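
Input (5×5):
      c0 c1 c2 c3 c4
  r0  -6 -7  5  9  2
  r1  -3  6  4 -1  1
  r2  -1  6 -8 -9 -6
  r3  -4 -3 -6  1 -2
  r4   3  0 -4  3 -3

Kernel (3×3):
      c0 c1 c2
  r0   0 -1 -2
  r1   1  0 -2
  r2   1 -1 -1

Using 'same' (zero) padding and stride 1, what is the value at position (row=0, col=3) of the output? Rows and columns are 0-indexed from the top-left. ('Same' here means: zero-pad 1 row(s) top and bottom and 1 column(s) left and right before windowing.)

5

The receptive field on the zero-padded input at this output position is [0 0 0 / 5 9 2 / 4 -1 1]. Elementwise product with the kernel and sum: 0·-1 + 0·-2 + 5·1 + 2·-2 + 4·1 + -1·-1 + 1·-1.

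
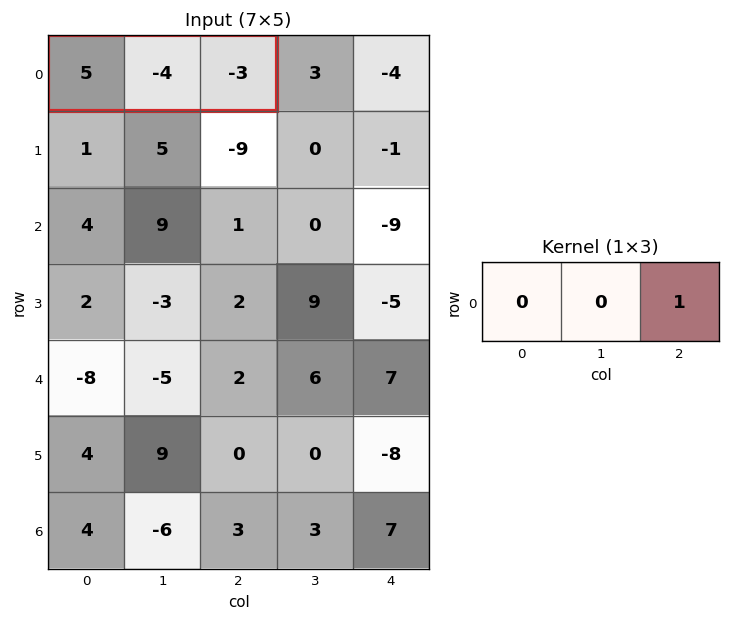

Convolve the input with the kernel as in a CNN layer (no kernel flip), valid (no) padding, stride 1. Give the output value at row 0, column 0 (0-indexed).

The receptive field on the input at this output position is [5 -4 -3]. Elementwise product with the kernel and sum: -3·1.

-3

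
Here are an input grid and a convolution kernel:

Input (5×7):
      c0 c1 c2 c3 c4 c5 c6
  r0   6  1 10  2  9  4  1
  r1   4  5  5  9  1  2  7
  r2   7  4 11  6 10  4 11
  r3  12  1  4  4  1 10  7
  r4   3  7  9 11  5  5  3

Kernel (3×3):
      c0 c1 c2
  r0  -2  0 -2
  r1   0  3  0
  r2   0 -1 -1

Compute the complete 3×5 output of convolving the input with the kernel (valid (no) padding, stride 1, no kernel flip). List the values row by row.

-32 -8 -27 -23 -29
-11 -3 1 -3 -21
-49 -28 -46 -27 -20

Output[0,0]: The receptive field on the input at this output position is [6 1 10 / 4 5 5 / 7 4 11]. Elementwise product with the kernel and sum: 6·-2 + 10·-2 + 5·3 + 4·-1 + 11·-1.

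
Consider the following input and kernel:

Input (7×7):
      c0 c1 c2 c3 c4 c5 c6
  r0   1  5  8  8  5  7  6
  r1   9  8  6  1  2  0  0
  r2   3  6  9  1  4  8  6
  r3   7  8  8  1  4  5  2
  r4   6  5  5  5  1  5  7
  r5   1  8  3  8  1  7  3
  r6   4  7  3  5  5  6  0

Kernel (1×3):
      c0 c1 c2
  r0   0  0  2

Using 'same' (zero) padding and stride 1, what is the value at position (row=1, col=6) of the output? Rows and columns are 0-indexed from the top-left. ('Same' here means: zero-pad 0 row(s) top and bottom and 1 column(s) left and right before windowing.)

The receptive field on the zero-padded input at this output position is [0 0 0]. Elementwise product with the kernel and sum: 0·2.

0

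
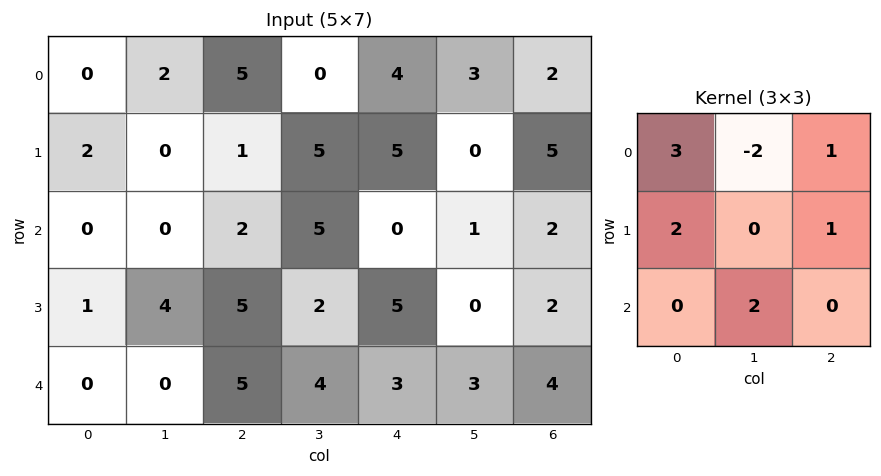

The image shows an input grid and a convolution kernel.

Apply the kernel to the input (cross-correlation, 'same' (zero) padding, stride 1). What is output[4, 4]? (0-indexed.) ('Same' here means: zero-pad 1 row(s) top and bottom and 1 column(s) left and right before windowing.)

7

The receptive field on the zero-padded input at this output position is [2 5 0 / 4 3 3 / 0 0 0]. Elementwise product with the kernel and sum: 2·3 + 5·-2 + 0·1 + 4·2 + 3·1 + 0·2.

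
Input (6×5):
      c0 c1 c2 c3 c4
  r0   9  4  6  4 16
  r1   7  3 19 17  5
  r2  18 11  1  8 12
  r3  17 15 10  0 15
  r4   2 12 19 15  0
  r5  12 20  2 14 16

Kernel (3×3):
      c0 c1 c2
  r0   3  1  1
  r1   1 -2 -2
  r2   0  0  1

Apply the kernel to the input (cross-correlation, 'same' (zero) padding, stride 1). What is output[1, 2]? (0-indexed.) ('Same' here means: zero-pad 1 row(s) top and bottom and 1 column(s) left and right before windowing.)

-39

The receptive field on the zero-padded input at this output position is [4 6 4 / 3 19 17 / 11 1 8]. Elementwise product with the kernel and sum: 4·3 + 6·1 + 4·1 + 3·1 + 19·-2 + 17·-2 + 8·1.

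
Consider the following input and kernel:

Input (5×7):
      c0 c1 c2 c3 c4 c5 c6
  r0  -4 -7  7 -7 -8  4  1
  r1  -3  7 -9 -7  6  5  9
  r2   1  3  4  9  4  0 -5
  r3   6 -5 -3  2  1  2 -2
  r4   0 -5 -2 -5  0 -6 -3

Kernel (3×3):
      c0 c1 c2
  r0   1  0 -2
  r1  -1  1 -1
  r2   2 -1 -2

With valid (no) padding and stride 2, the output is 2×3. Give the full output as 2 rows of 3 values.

Output[0,0]: The receptive field on the input at this output position is [-4 -7 7 / -3 7 -9 / 1 3 4]. Elementwise product with the kernel and sum: -4·1 + 7·-2 + -3·-1 + 7·1 + -9·-1 + 1·2 + 3·-1 + 4·-2.

-8 10 -2
-6 1 29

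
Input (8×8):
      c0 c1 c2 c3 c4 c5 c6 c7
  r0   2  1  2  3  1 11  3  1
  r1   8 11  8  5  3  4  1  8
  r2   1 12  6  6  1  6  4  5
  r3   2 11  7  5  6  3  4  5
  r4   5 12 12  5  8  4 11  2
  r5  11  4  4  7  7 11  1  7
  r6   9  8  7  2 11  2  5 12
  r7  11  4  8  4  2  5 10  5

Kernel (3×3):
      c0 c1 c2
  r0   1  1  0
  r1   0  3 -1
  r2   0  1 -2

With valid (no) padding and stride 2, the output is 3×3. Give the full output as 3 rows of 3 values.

28 21 21
27 10 -6
19 11 36

Output[0,0]: The receptive field on the input at this output position is [2 1 2 / 8 11 8 / 1 12 6]. Elementwise product with the kernel and sum: 2·1 + 1·1 + 11·3 + 8·-1 + 12·1 + 6·-2.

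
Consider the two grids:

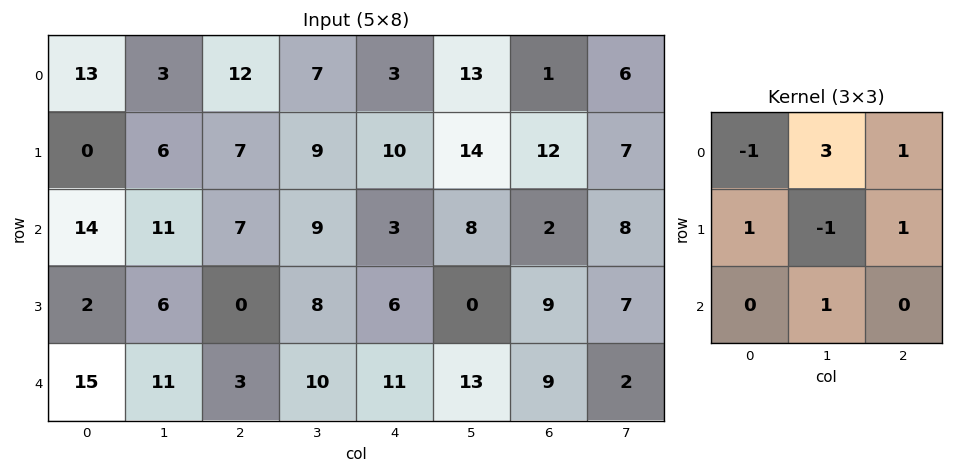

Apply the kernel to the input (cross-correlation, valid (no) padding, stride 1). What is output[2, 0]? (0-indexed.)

The receptive field on the input at this output position is [14 11 7 / 2 6 0 / 15 11 3]. Elementwise product with the kernel and sum: 14·-1 + 11·3 + 7·1 + 2·1 + 6·-1 + 0·1 + 11·1.

33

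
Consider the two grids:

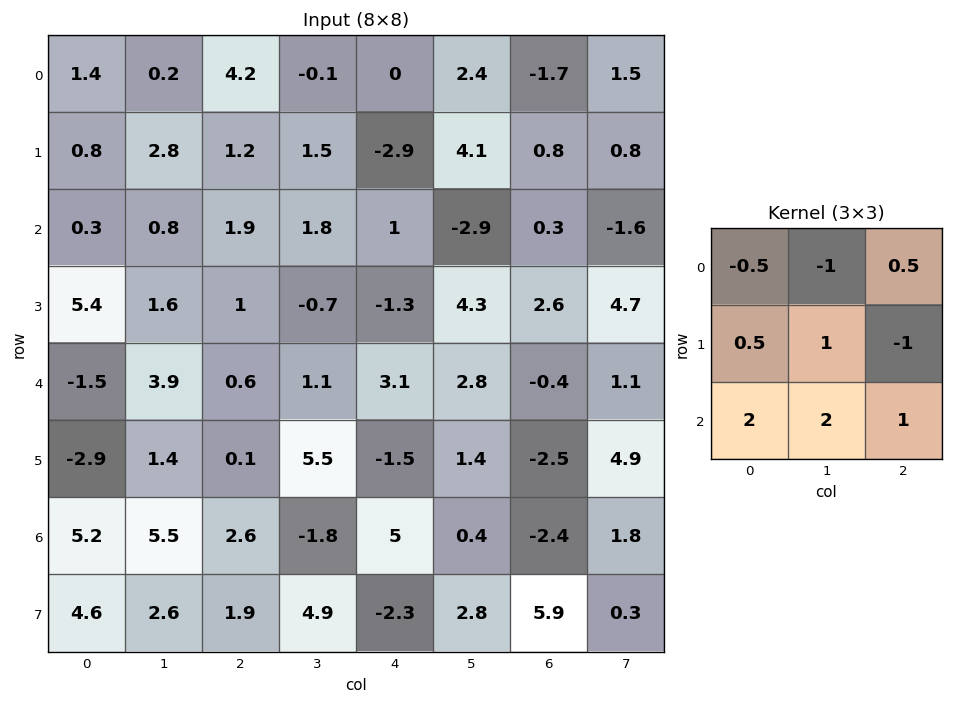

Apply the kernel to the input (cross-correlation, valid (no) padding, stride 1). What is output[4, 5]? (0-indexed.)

-9.35

The receptive field on the input at this output position is [2.8 -0.4 1.1 / 1.4 -2.5 4.9 / 0.4 -2.4 1.8]. Elementwise product with the kernel and sum: 2.8·-0.5 + -0.4·-1 + 1.1·0.5 + 1.4·0.5 + -2.5·1 + 4.9·-1 + 0.4·2 + -2.4·2 + 1.8·1.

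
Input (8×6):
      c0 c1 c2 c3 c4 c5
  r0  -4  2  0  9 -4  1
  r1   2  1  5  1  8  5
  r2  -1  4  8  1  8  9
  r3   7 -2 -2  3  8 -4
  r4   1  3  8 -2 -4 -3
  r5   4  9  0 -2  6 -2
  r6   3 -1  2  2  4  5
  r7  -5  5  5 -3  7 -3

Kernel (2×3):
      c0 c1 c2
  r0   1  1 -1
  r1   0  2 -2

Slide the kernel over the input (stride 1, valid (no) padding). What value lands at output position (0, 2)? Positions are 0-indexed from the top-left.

The receptive field on the input at this output position is [0 9 -4 / 5 1 8]. Elementwise product with the kernel and sum: 0·1 + 9·1 + -4·-1 + 1·2 + 8·-2.

-1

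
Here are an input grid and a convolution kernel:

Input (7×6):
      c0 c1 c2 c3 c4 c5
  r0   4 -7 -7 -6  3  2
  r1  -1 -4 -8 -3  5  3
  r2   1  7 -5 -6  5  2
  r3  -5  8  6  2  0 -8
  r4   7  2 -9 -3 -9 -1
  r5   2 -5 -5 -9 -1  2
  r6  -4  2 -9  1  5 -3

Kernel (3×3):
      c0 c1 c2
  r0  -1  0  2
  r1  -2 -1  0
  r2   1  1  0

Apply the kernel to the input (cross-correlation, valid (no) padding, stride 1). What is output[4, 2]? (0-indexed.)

2

The receptive field on the input at this output position is [-9 -3 -9 / -5 -9 -1 / -9 1 5]. Elementwise product with the kernel and sum: -9·-1 + -9·2 + -5·-2 + -9·-1 + -9·1 + 1·1.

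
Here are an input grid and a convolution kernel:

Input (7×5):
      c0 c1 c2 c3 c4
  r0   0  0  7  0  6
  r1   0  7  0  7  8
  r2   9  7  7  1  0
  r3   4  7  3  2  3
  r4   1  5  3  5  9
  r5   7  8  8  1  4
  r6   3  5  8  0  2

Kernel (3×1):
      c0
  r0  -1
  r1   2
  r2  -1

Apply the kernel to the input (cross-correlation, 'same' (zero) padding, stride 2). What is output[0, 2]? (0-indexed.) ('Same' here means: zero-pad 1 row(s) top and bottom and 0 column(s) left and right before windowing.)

4

The receptive field on the zero-padded input at this output position is [0 / 6 / 8]. Elementwise product with the kernel and sum: 0·-1 + 6·2 + 8·-1.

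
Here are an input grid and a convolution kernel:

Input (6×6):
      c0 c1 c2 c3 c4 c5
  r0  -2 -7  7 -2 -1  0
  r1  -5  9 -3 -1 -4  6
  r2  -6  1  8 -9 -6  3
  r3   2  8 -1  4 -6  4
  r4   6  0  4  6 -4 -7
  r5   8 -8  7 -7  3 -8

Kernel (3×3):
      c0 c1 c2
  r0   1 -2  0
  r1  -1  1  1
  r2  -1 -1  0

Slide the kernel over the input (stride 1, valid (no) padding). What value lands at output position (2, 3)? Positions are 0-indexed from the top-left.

The receptive field on the input at this output position is [-9 -6 3 / 4 -6 4 / 6 -4 -7]. Elementwise product with the kernel and sum: -9·1 + -6·-2 + 4·-1 + -6·1 + 4·1 + 6·-1 + -4·-1.

-5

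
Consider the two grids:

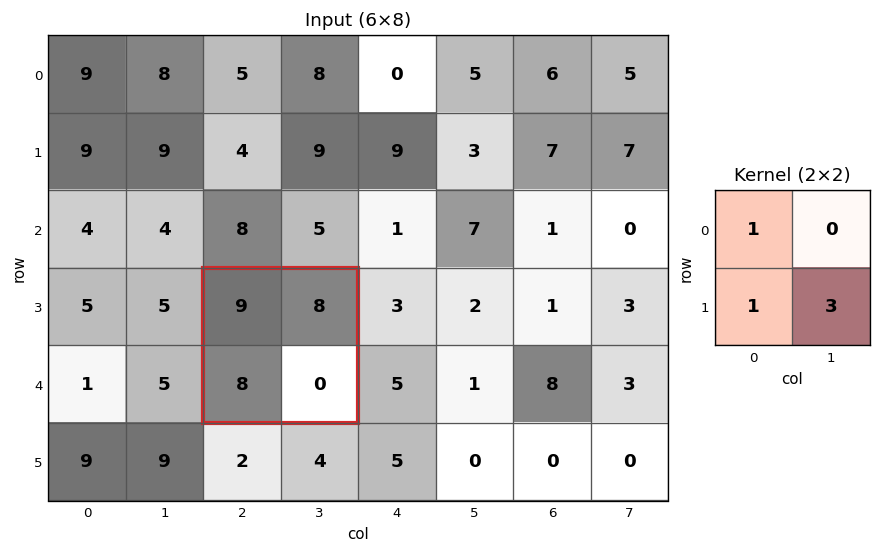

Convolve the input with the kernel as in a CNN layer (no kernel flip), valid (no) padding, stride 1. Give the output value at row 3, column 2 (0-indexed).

17

The receptive field on the input at this output position is [9 8 / 8 0]. Elementwise product with the kernel and sum: 9·1 + 8·1 + 0·3.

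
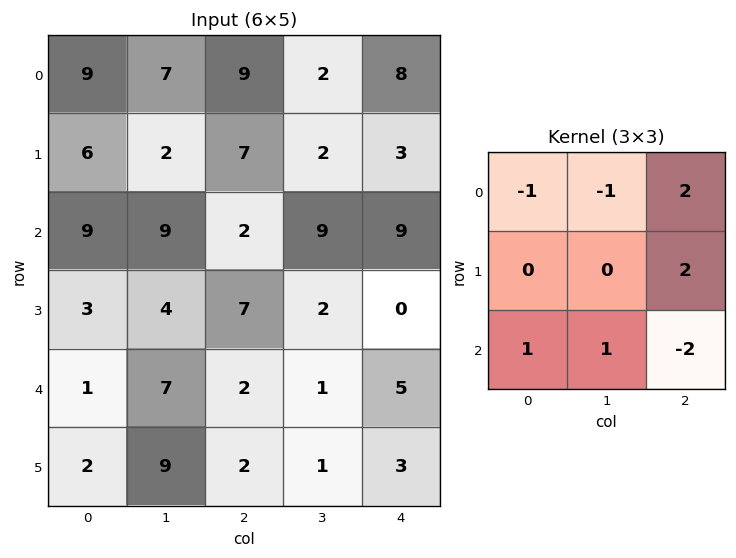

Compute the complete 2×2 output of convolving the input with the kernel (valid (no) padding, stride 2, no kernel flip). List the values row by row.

30 4
4 0

Output[0,0]: The receptive field on the input at this output position is [9 7 9 / 6 2 7 / 9 9 2]. Elementwise product with the kernel and sum: 9·-1 + 7·-1 + 9·2 + 7·2 + 9·1 + 9·1 + 2·-2.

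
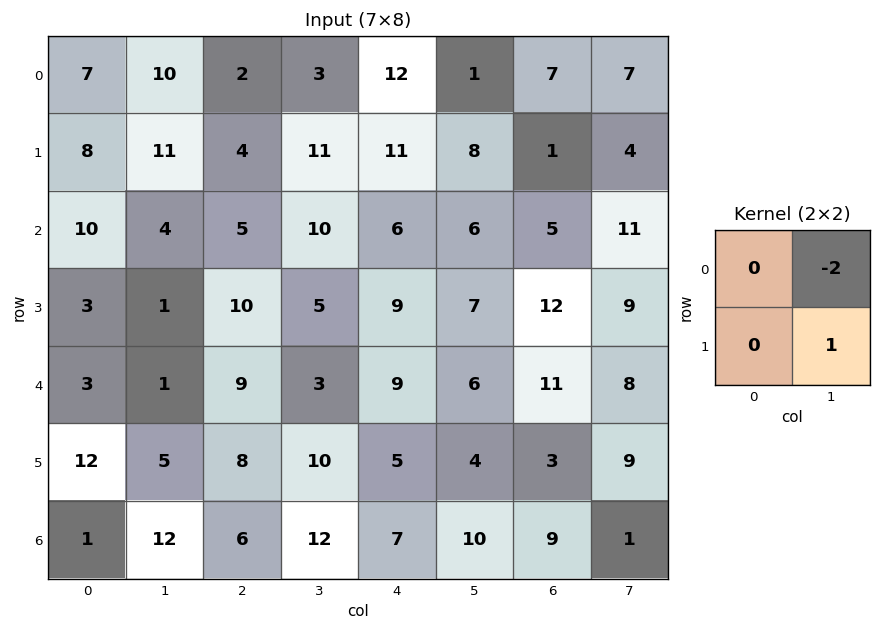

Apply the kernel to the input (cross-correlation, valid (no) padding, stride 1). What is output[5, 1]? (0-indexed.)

-10

The receptive field on the input at this output position is [5 8 / 12 6]. Elementwise product with the kernel and sum: 8·-2 + 6·1.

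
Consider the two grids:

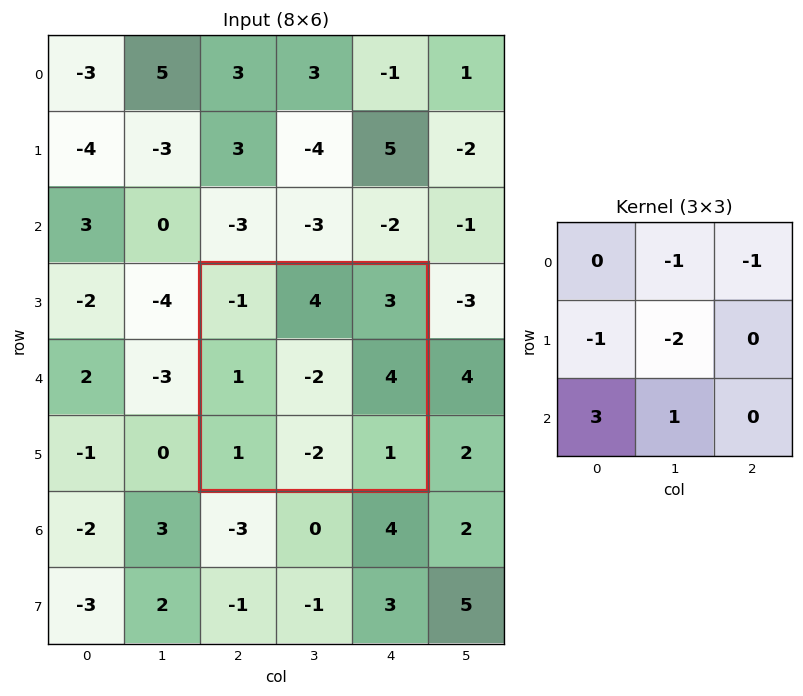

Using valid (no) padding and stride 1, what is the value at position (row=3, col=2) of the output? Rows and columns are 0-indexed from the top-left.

The receptive field on the input at this output position is [-1 4 3 / 1 -2 4 / 1 -2 1]. Elementwise product with the kernel and sum: 4·-1 + 3·-1 + 1·-1 + -2·-2 + 1·3 + -2·1.

-3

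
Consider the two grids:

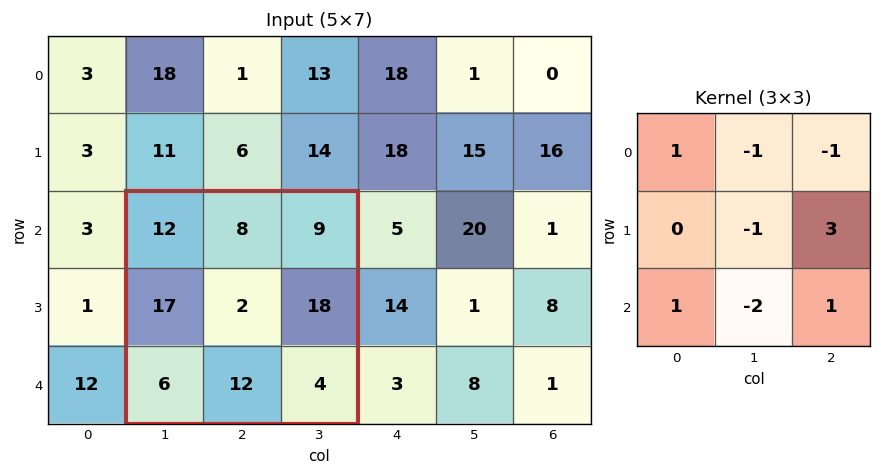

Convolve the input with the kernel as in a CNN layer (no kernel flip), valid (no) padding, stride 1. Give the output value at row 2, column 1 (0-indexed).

33

The receptive field on the input at this output position is [12 8 9 / 17 2 18 / 6 12 4]. Elementwise product with the kernel and sum: 12·1 + 8·-1 + 9·-1 + 2·-1 + 18·3 + 6·1 + 12·-2 + 4·1.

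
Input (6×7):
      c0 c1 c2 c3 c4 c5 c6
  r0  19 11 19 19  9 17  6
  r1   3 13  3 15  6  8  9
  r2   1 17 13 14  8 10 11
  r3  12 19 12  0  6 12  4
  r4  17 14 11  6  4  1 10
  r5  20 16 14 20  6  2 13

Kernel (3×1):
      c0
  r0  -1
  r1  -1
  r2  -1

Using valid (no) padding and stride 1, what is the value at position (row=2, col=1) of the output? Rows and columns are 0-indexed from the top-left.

-50

The receptive field on the input at this output position is [17 / 19 / 14]. Elementwise product with the kernel and sum: 17·-1 + 19·-1 + 14·-1.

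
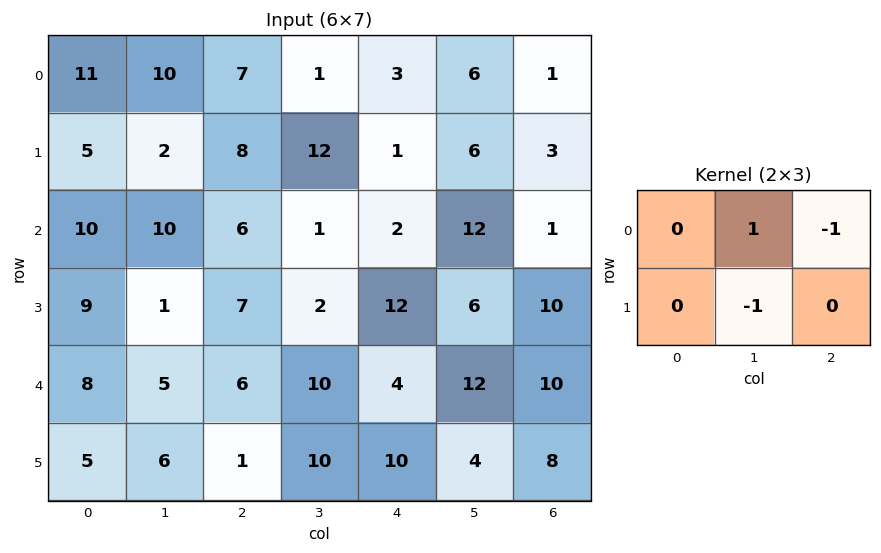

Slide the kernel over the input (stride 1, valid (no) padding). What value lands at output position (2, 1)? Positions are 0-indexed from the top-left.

The receptive field on the input at this output position is [10 6 1 / 1 7 2]. Elementwise product with the kernel and sum: 6·1 + 1·-1 + 7·-1.

-2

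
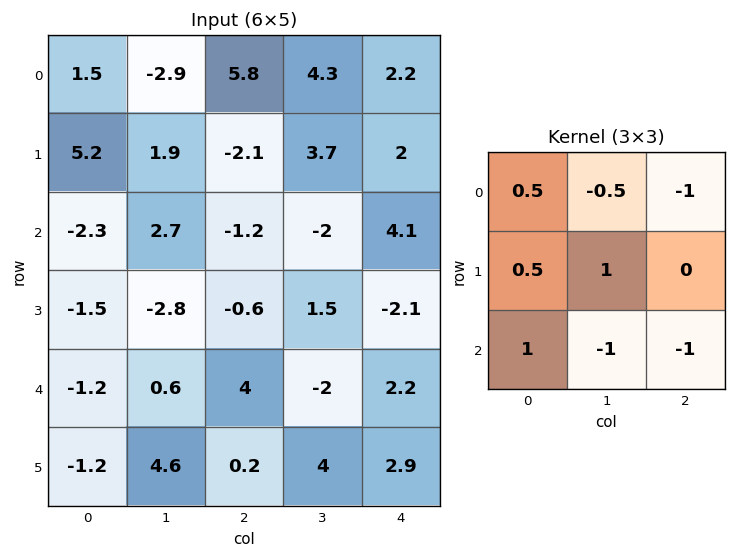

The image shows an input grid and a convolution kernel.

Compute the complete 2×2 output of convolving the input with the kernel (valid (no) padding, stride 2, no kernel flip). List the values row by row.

-2.9 -2.1
-10.65 1.3

Output[0,0]: The receptive field on the input at this output position is [1.5 -2.9 5.8 / 5.2 1.9 -2.1 / -2.3 2.7 -1.2]. Elementwise product with the kernel and sum: 1.5·0.5 + -2.9·-0.5 + 5.8·-1 + 5.2·0.5 + 1.9·1 + -2.3·1 + 2.7·-1 + -1.2·-1.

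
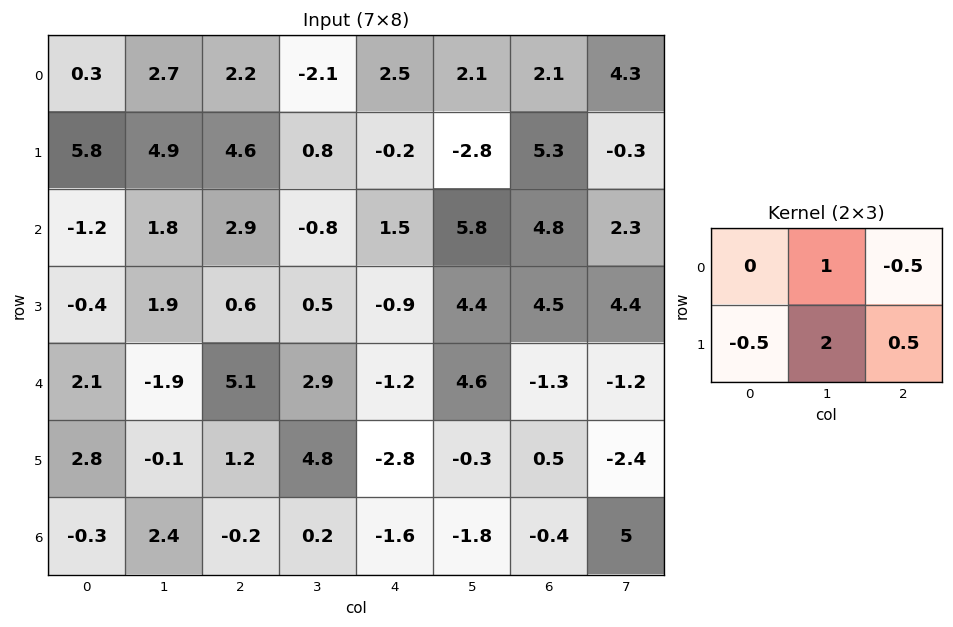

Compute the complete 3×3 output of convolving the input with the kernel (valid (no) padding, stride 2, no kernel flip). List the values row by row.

Output[0,0]: The receptive field on the input at this output position is [0.3 2.7 2.2 / 5.8 4.9 4.6]. Elementwise product with the kernel and sum: 2.7·1 + 2.2·-0.5 + 5.8·-0.5 + 4.9·2 + 4.6·0.5.

10.8 -4.15 -1.8
4.65 -1.3 14.9
-5.45 11.1 6.3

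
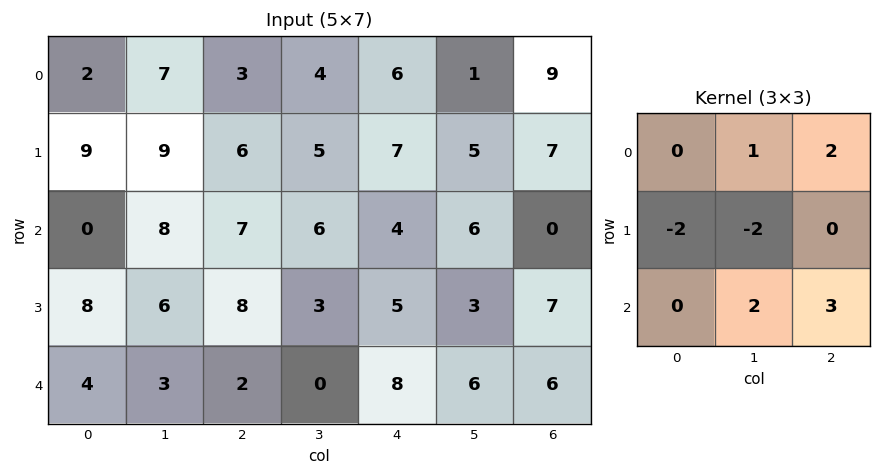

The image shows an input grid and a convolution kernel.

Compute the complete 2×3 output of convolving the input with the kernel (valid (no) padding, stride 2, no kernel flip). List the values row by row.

Output[0,0]: The receptive field on the input at this output position is [2 7 3 / 9 9 6 / 0 8 7]. Elementwise product with the kernel and sum: 7·1 + 3·2 + 9·-2 + 9·-2 + 8·2 + 7·3.

14 18 7
6 16 20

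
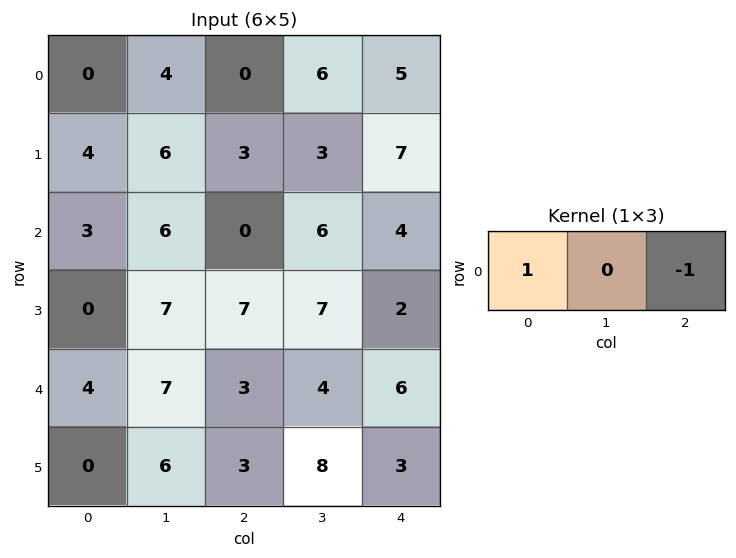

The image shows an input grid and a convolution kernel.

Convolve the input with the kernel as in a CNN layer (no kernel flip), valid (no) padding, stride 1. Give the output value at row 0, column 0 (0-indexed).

0

The receptive field on the input at this output position is [0 4 0]. Elementwise product with the kernel and sum: 0·1 + 0·-1.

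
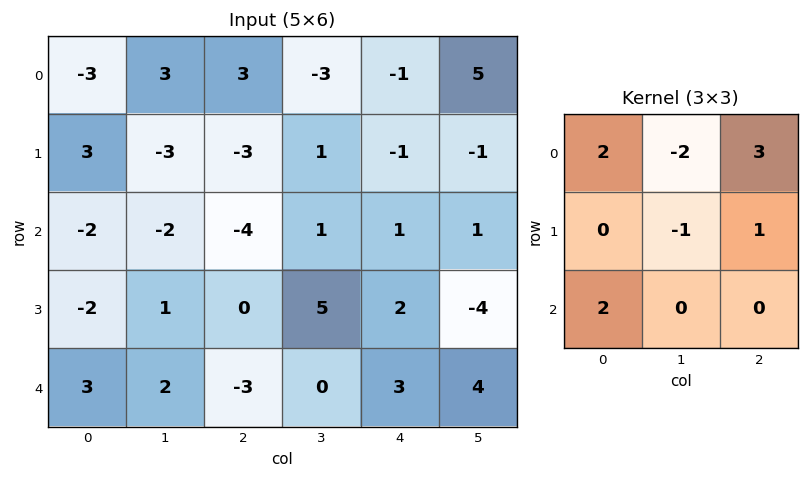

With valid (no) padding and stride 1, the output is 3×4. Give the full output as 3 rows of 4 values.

Output[0,0]: The receptive field on the input at this output position is [-3 3 3 / 3 -3 -3 / -2 -2 -4]. Elementwise product with the kernel and sum: -3·2 + 3·-2 + 3·3 + -3·-1 + -3·1 + -2·2.

-7 -9 -1 13
-3 10 -11 11
-7 16 -16 -3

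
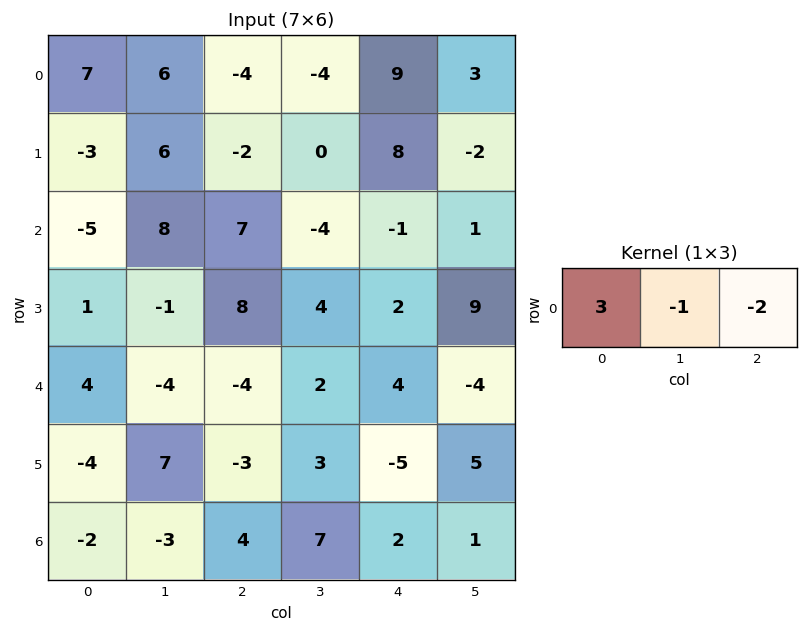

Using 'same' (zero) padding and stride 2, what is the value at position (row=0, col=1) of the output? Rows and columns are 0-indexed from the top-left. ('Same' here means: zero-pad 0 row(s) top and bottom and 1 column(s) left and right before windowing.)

30

The receptive field on the zero-padded input at this output position is [6 -4 -4]. Elementwise product with the kernel and sum: 6·3 + -4·-1 + -4·-2.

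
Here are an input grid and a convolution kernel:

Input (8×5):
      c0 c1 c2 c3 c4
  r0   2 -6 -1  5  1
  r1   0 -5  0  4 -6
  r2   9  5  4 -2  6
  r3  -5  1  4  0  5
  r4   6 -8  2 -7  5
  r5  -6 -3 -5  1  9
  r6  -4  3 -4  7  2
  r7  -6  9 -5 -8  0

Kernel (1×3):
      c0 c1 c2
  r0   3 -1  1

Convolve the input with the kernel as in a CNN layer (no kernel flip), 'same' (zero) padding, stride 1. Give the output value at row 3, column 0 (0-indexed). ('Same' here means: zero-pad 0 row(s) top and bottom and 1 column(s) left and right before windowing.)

6

The receptive field on the zero-padded input at this output position is [0 -5 1]. Elementwise product with the kernel and sum: 0·3 + -5·-1 + 1·1.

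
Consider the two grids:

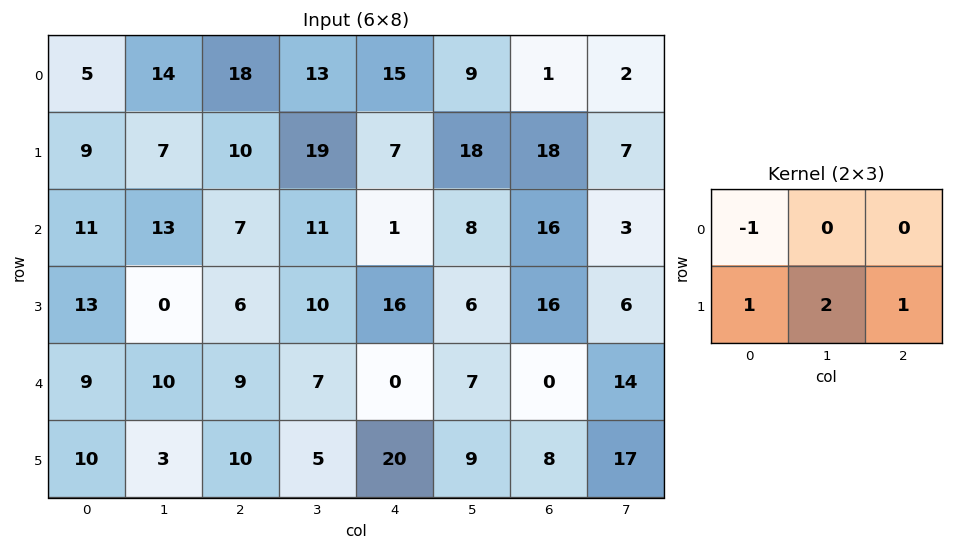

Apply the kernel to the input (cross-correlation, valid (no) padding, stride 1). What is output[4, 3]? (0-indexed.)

47

The receptive field on the input at this output position is [7 0 7 / 5 20 9]. Elementwise product with the kernel and sum: 7·-1 + 5·1 + 20·2 + 9·1.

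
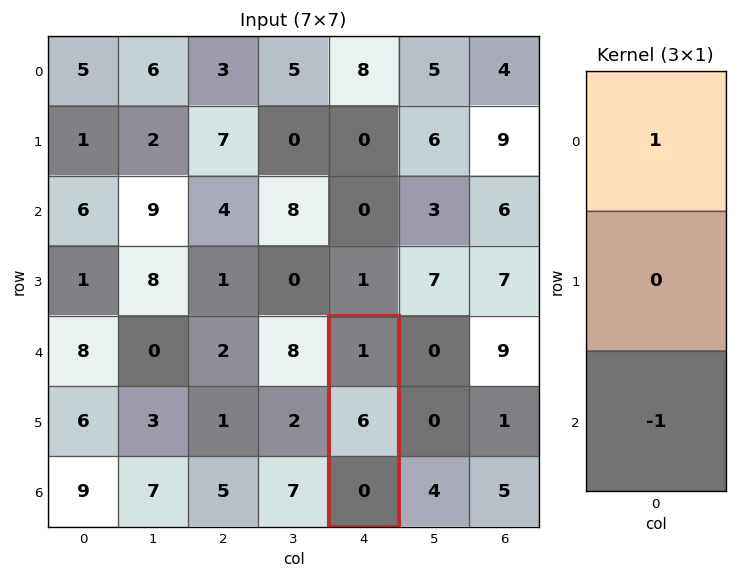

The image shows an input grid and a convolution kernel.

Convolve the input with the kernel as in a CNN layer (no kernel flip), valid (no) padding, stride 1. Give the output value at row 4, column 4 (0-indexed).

The receptive field on the input at this output position is [1 / 6 / 0]. Elementwise product with the kernel and sum: 1·1 + 0·-1.

1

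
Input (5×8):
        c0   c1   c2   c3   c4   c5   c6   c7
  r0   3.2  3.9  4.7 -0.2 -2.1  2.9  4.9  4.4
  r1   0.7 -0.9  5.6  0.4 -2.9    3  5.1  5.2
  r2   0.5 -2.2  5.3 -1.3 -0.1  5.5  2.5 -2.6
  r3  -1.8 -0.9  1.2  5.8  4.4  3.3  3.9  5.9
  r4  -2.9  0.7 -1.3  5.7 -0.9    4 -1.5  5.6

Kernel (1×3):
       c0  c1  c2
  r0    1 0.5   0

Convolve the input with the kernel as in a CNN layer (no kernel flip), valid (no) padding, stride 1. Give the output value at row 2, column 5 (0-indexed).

The receptive field on the input at this output position is [5.5 2.5 -2.6]. Elementwise product with the kernel and sum: 5.5·1 + 2.5·0.5.

6.75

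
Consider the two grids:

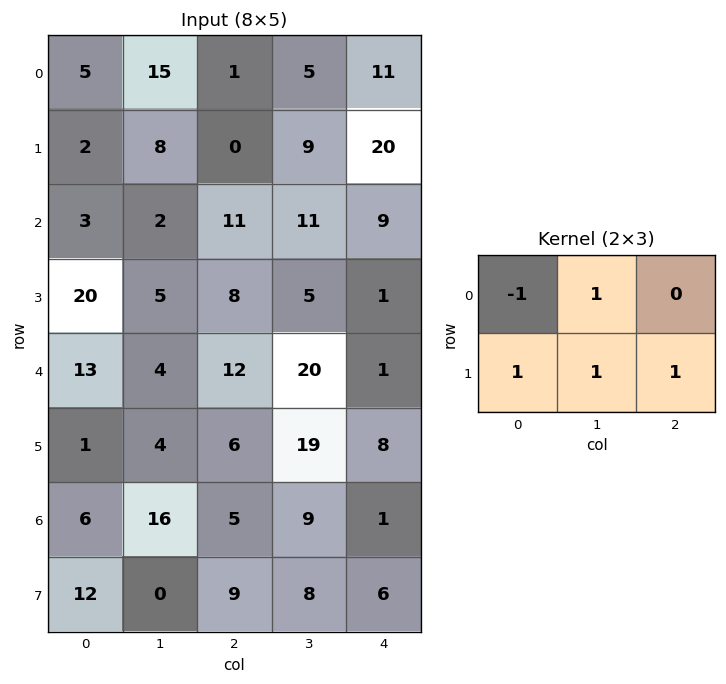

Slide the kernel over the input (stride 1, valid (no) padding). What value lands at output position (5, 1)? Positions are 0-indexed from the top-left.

32

The receptive field on the input at this output position is [4 6 19 / 16 5 9]. Elementwise product with the kernel and sum: 4·-1 + 6·1 + 16·1 + 5·1 + 9·1.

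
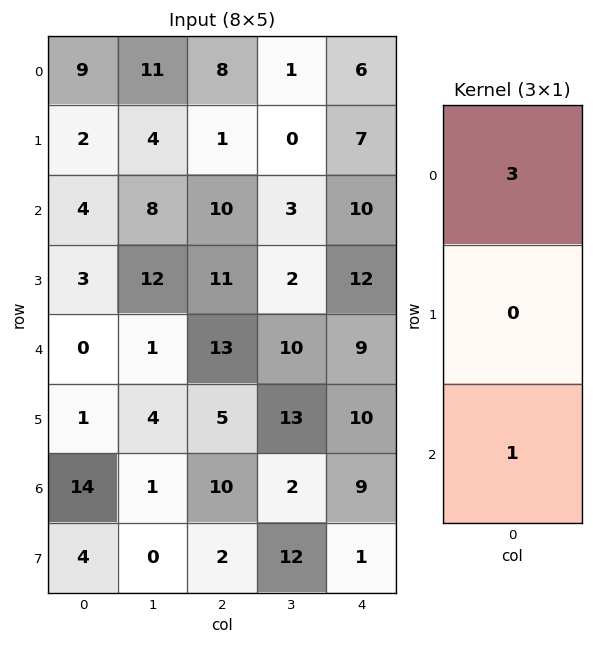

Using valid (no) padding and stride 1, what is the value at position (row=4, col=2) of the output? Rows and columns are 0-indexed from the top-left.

The receptive field on the input at this output position is [13 / 5 / 10]. Elementwise product with the kernel and sum: 13·3 + 10·1.

49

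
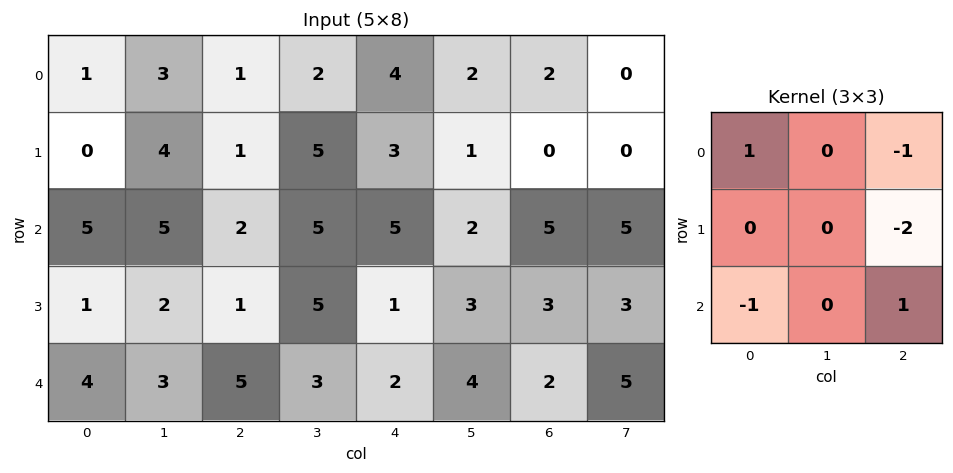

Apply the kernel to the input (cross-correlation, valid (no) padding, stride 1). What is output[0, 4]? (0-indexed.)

The receptive field on the input at this output position is [4 2 2 / 3 1 0 / 5 2 5]. Elementwise product with the kernel and sum: 4·1 + 2·-1 + 0·-2 + 5·-1 + 5·1.

2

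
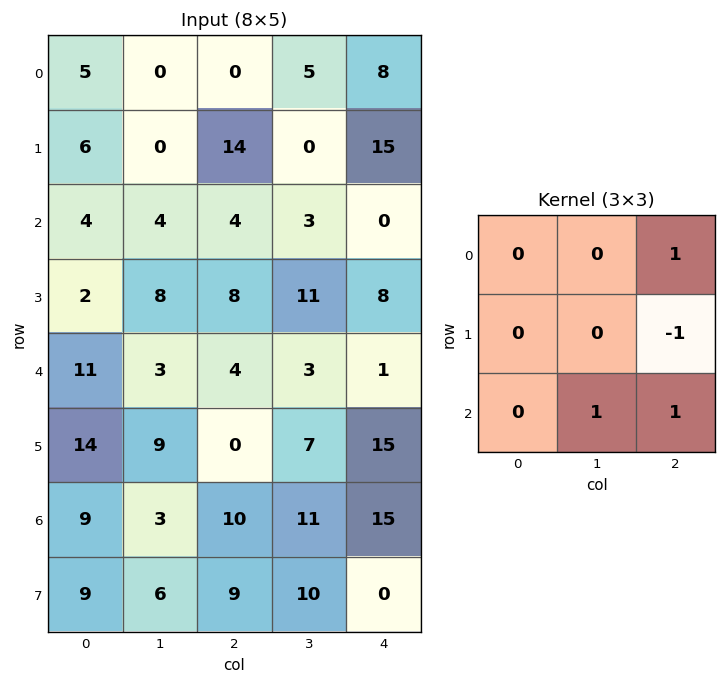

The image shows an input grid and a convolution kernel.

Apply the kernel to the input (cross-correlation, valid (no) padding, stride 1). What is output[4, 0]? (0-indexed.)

The receptive field on the input at this output position is [11 3 4 / 14 9 0 / 9 3 10]. Elementwise product with the kernel and sum: 4·1 + 0·-1 + 3·1 + 10·1.

17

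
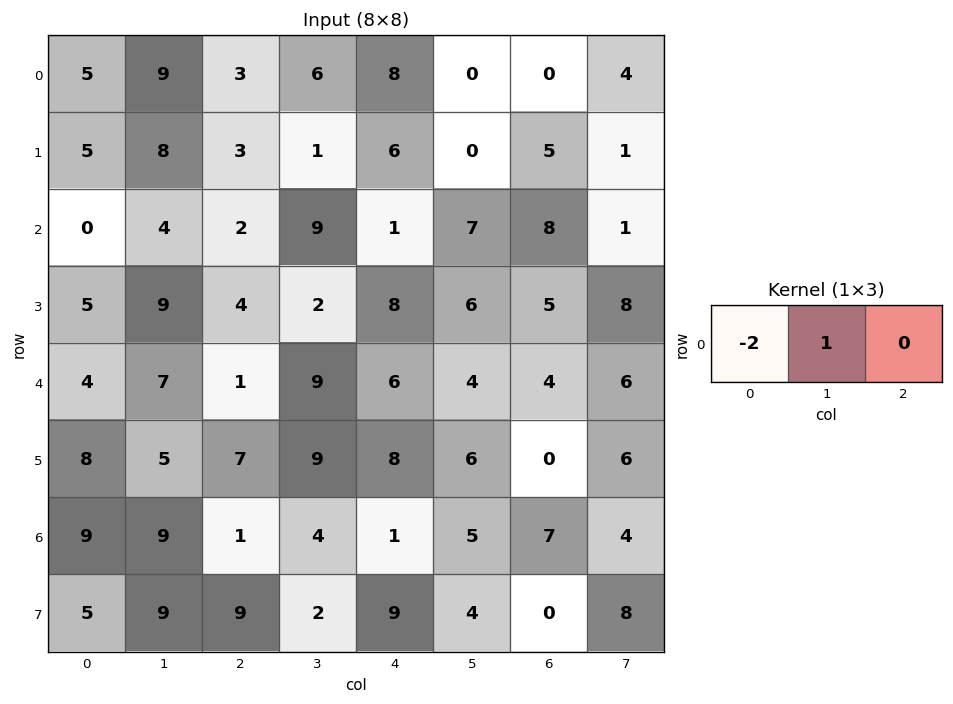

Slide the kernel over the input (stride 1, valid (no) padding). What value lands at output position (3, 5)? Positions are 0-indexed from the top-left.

-7

The receptive field on the input at this output position is [6 5 8]. Elementwise product with the kernel and sum: 6·-2 + 5·1.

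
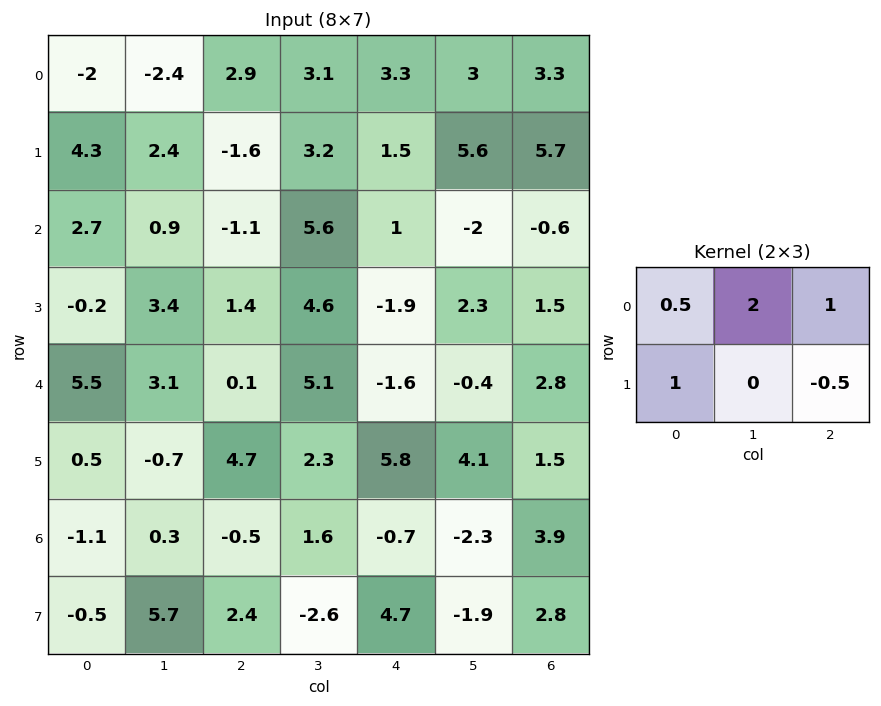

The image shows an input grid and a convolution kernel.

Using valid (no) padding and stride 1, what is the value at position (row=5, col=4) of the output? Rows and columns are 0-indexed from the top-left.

The receptive field on the input at this output position is [5.8 4.1 1.5 / -0.7 -2.3 3.9]. Elementwise product with the kernel and sum: 5.8·0.5 + 4.1·2 + 1.5·1 + -0.7·1 + 3.9·-0.5.

9.95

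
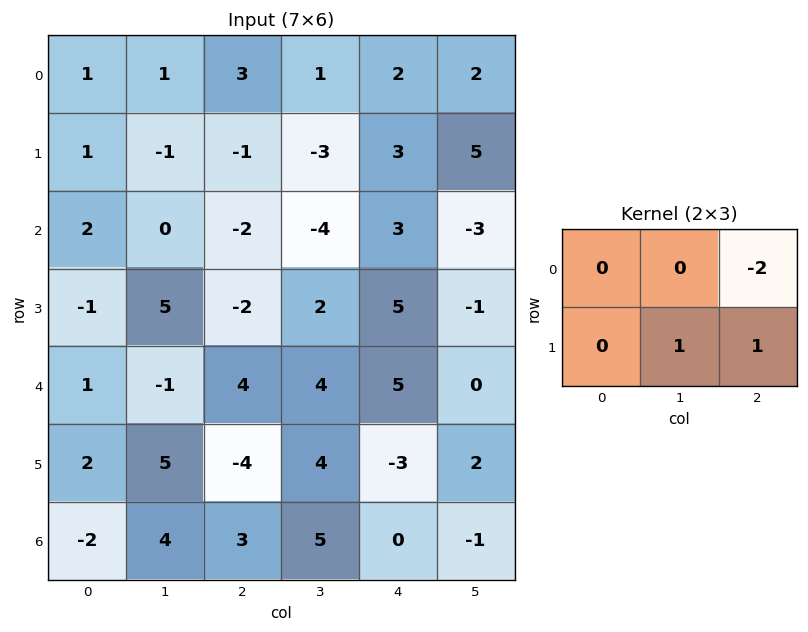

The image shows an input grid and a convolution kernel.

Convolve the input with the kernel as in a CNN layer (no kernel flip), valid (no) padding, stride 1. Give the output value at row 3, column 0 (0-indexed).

The receptive field on the input at this output position is [-1 5 -2 / 1 -1 4]. Elementwise product with the kernel and sum: -2·-2 + -1·1 + 4·1.

7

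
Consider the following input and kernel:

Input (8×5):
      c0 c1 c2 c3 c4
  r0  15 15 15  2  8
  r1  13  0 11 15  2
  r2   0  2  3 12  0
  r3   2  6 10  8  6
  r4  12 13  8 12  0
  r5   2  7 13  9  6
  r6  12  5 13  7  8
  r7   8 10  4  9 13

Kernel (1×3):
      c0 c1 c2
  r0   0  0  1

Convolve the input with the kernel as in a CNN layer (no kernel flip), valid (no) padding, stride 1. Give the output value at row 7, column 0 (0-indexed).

4

The receptive field on the input at this output position is [8 10 4]. Elementwise product with the kernel and sum: 4·1.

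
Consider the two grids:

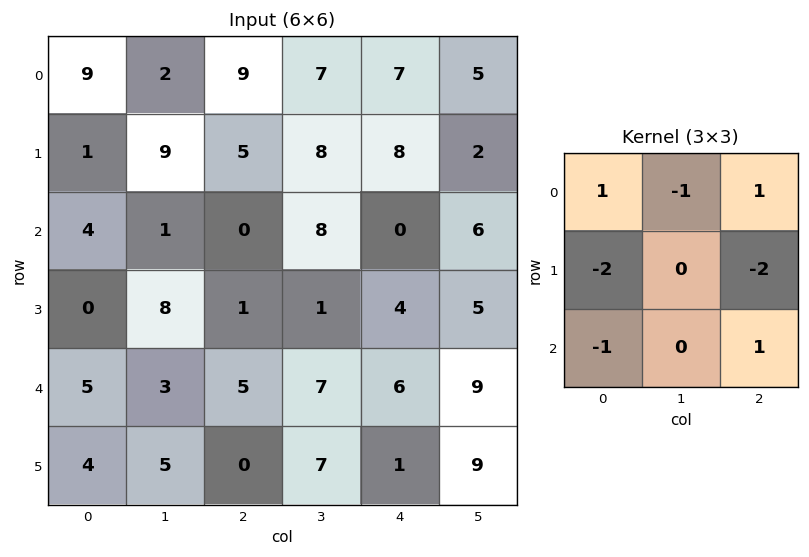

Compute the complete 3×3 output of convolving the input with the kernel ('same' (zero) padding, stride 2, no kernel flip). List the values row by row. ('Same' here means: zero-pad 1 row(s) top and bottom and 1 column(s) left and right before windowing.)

Output[0,0]: The receptive field on the zero-padded input at this output position is [0 0 0 / 0 9 2 / 0 1 9]. Elementwise product with the kernel and sum: 0·1 + 0·-1 + 0·1 + 0·-2 + 2·-2 + 0·-1 + 9·1.
Output[0,1]: The receptive field on the zero-padded input at this output position is [0 0 0 / 2 9 7 / 9 5 8]. Elementwise product with the kernel and sum: 0·1 + 0·-1 + 0·1 + 2·-2 + 7·-2 + 9·-1 + 8·1.

5 -19 -30
14 -13 -22
7 -10 -28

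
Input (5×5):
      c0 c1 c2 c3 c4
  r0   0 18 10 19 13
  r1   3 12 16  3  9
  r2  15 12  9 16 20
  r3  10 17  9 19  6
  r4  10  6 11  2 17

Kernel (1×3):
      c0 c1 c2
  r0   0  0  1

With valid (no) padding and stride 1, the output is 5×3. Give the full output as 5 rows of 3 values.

10 19 13
16 3 9
9 16 20
9 19 6
11 2 17

Output[0,0]: The receptive field on the input at this output position is [0 18 10]. Elementwise product with the kernel and sum: 10·1.
Output[0,1]: The receptive field on the input at this output position is [18 10 19]. Elementwise product with the kernel and sum: 19·1.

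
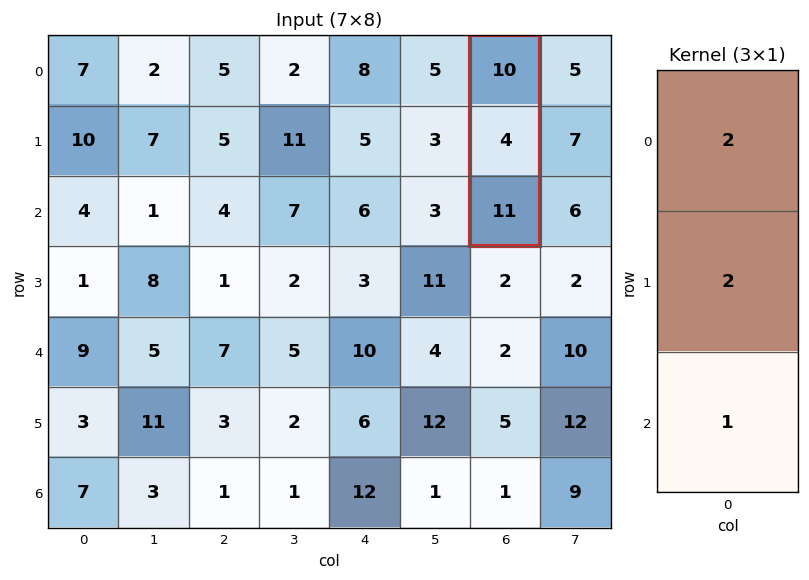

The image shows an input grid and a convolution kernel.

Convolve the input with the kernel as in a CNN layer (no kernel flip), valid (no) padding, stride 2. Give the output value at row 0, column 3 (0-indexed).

The receptive field on the input at this output position is [10 / 4 / 11]. Elementwise product with the kernel and sum: 10·2 + 4·2 + 11·1.

39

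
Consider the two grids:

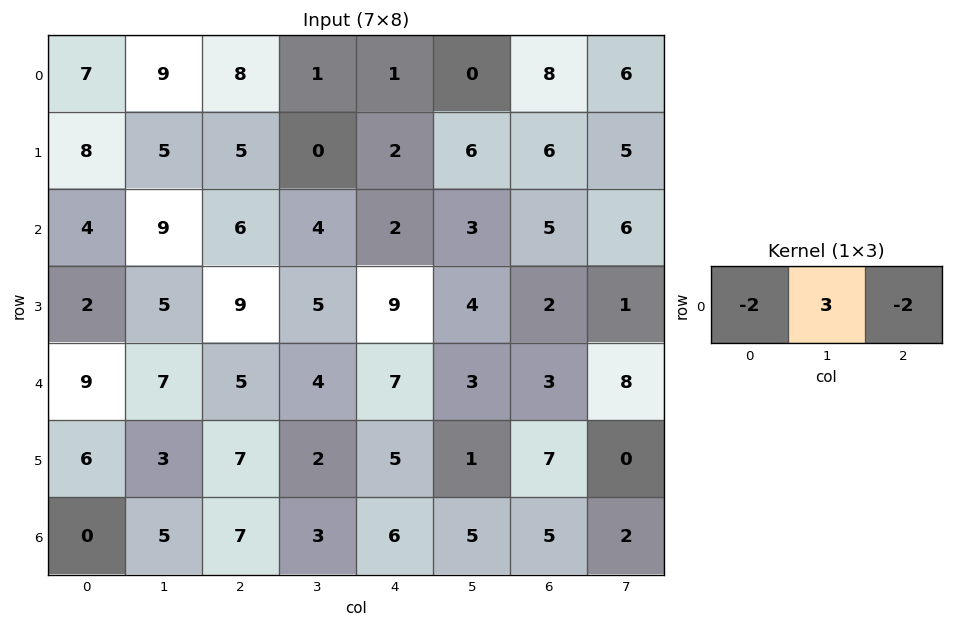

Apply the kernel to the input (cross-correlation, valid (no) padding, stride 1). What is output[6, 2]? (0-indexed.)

-17

The receptive field on the input at this output position is [7 3 6]. Elementwise product with the kernel and sum: 7·-2 + 3·3 + 6·-2.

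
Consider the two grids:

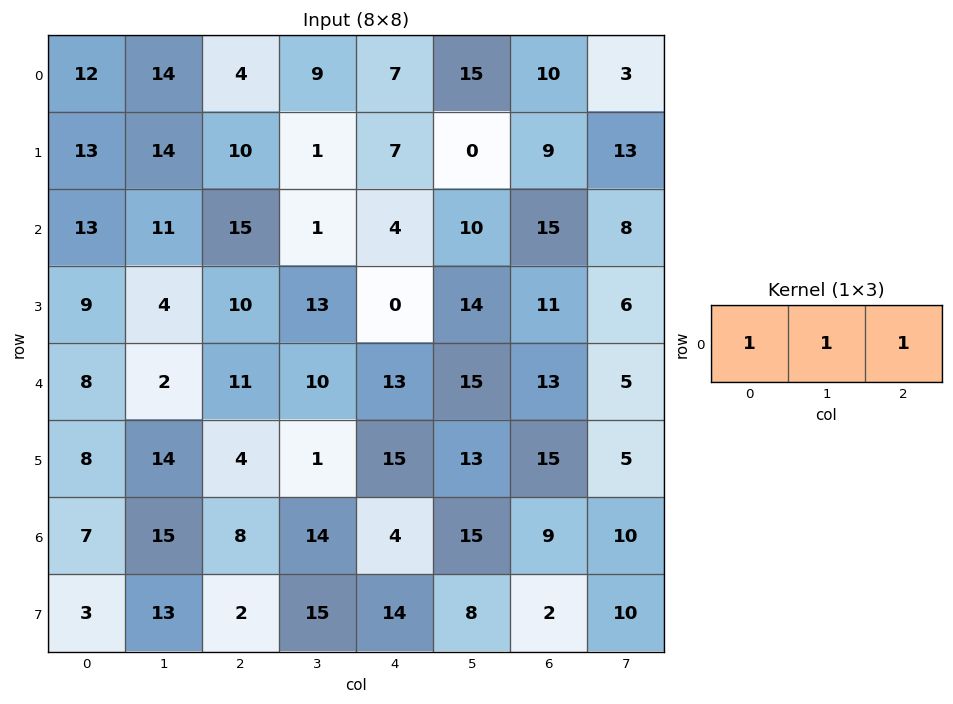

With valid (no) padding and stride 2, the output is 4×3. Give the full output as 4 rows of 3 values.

Output[0,0]: The receptive field on the input at this output position is [12 14 4]. Elementwise product with the kernel and sum: 12·1 + 14·1 + 4·1.

30 20 32
39 20 29
21 34 41
30 26 28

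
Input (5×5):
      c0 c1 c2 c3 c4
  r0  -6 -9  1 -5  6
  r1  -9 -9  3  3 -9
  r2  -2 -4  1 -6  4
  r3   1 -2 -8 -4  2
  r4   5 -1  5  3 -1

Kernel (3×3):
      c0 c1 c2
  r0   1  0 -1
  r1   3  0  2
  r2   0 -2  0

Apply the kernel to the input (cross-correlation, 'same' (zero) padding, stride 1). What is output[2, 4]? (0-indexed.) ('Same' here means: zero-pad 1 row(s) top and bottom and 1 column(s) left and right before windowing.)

-19

The receptive field on the zero-padded input at this output position is [3 -9 0 / -6 4 0 / -4 2 0]. Elementwise product with the kernel and sum: 3·1 + 0·-1 + -6·3 + 0·2 + 2·-2.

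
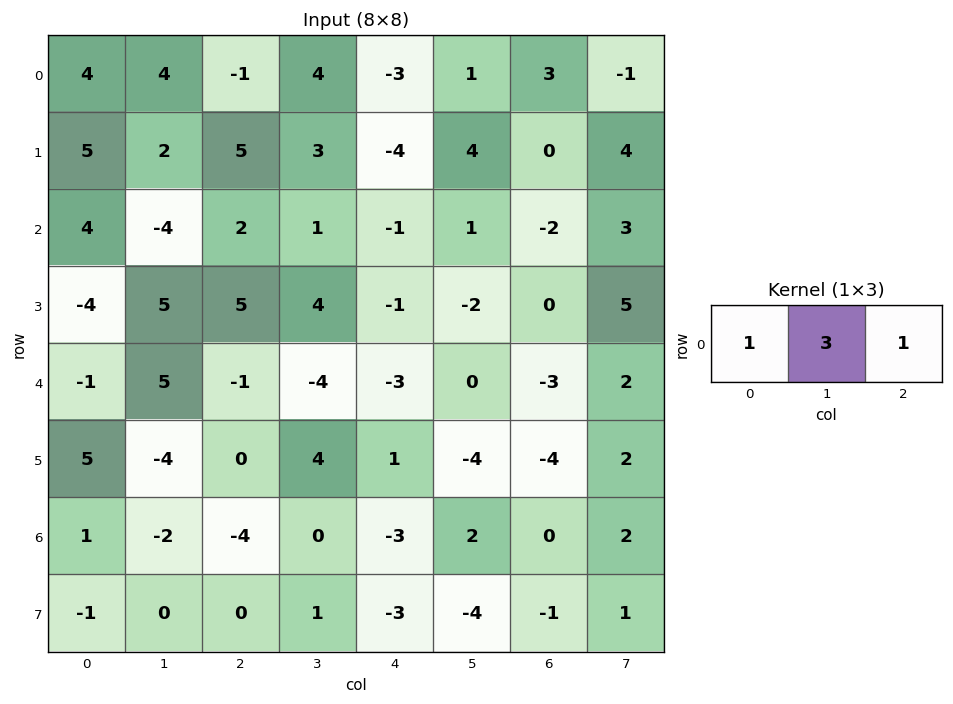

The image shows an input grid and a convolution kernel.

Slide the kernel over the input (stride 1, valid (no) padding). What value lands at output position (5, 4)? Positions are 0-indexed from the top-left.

The receptive field on the input at this output position is [1 -4 -4]. Elementwise product with the kernel and sum: 1·1 + -4·3 + -4·1.

-15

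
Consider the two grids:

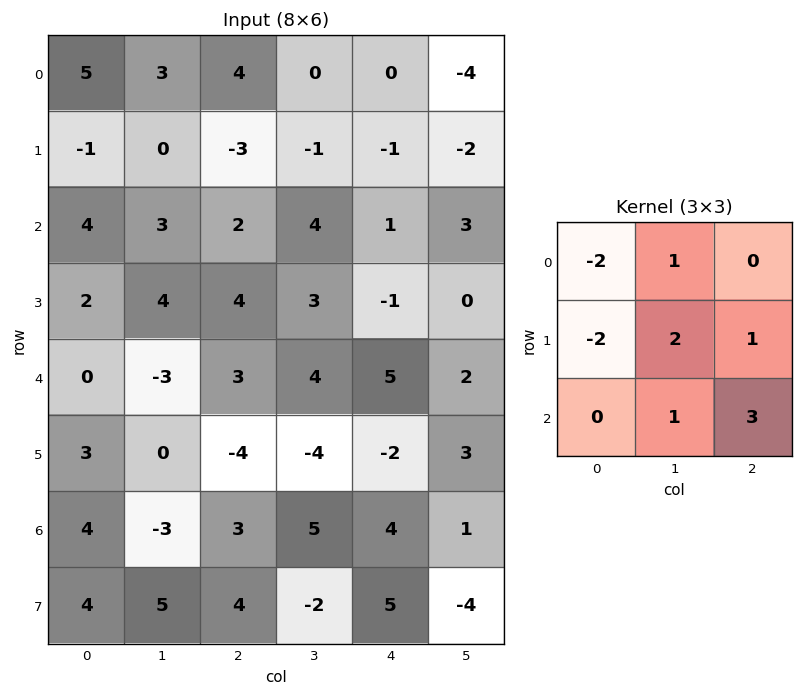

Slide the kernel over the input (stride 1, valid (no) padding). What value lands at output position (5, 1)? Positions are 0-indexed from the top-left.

11

The receptive field on the input at this output position is [0 -4 -4 / -3 3 5 / 5 4 -2]. Elementwise product with the kernel and sum: 0·-2 + -4·1 + -3·-2 + 3·2 + 5·1 + 4·1 + -2·3.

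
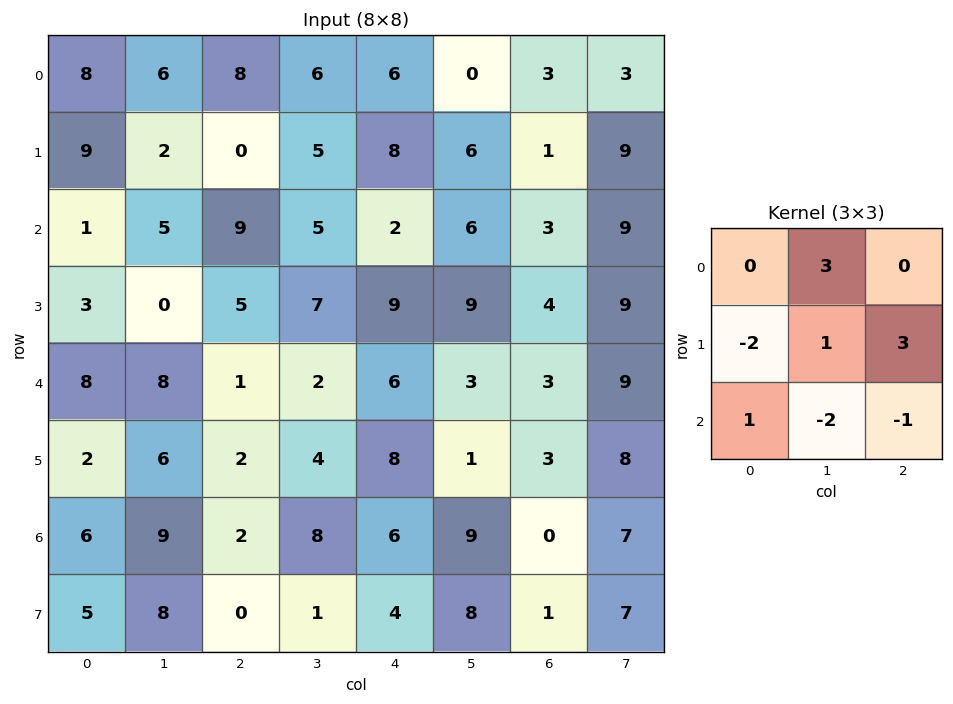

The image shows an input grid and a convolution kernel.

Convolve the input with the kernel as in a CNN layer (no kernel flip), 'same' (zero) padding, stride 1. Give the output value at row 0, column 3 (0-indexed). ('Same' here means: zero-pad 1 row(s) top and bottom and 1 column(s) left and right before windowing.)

The receptive field on the zero-padded input at this output position is [0 0 0 / 8 6 6 / 0 5 8]. Elementwise product with the kernel and sum: 0·3 + 8·-2 + 6·1 + 6·3 + 0·1 + 5·-2 + 8·-1.

-10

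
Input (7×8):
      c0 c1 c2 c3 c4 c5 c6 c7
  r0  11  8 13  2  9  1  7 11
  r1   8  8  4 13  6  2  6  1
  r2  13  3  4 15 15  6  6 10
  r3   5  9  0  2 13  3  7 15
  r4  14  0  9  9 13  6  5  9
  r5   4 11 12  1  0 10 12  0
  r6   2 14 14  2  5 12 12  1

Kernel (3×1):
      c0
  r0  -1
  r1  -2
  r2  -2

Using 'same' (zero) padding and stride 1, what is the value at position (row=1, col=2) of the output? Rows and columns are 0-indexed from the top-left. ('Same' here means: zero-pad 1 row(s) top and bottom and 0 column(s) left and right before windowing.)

The receptive field on the zero-padded input at this output position is [13 / 4 / 4]. Elementwise product with the kernel and sum: 13·-1 + 4·-2 + 4·-2.

-29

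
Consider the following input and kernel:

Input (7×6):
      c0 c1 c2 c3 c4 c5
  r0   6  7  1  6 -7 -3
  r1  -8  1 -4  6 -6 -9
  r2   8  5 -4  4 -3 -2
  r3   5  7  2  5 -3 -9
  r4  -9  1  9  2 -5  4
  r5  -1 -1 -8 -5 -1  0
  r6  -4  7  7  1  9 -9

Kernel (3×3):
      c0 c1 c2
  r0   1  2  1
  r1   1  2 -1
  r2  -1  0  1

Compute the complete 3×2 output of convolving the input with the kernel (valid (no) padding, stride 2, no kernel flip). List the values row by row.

7 21
49 2
18 -7

Output[0,0]: The receptive field on the input at this output position is [6 7 1 / -8 1 -4 / 8 5 -4]. Elementwise product with the kernel and sum: 6·1 + 7·2 + 1·1 + -8·1 + 1·2 + -4·-1 + 8·-1 + -4·1.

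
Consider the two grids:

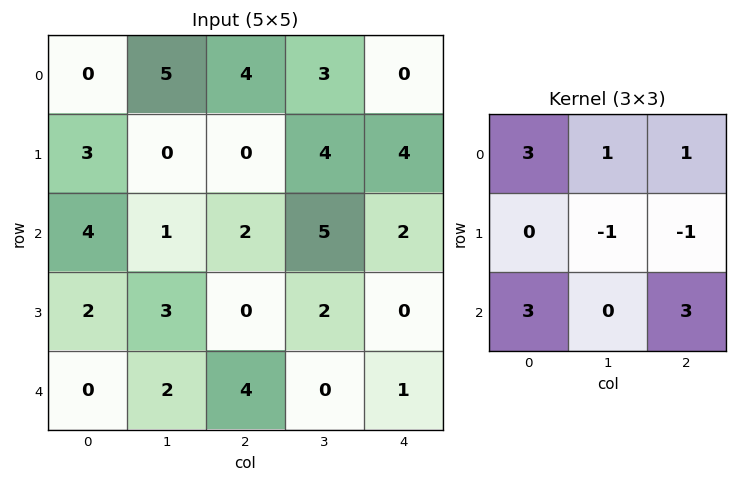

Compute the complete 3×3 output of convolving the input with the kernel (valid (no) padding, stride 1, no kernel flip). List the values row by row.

Output[0,0]: The receptive field on the input at this output position is [0 5 4 / 3 0 0 / 4 1 2]. Elementwise product with the kernel and sum: 0·3 + 5·1 + 4·1 + 0·-1 + 0·-1 + 4·3 + 2·3.

27 36 19
12 12 1
24 14 26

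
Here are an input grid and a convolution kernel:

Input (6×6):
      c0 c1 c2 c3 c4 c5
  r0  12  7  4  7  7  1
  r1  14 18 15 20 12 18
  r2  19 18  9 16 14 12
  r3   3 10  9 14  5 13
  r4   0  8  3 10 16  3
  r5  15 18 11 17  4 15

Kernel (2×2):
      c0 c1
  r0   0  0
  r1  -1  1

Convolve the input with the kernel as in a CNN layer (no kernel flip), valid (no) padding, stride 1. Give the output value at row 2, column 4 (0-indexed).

8

The receptive field on the input at this output position is [14 12 / 5 13]. Elementwise product with the kernel and sum: 5·-1 + 13·1.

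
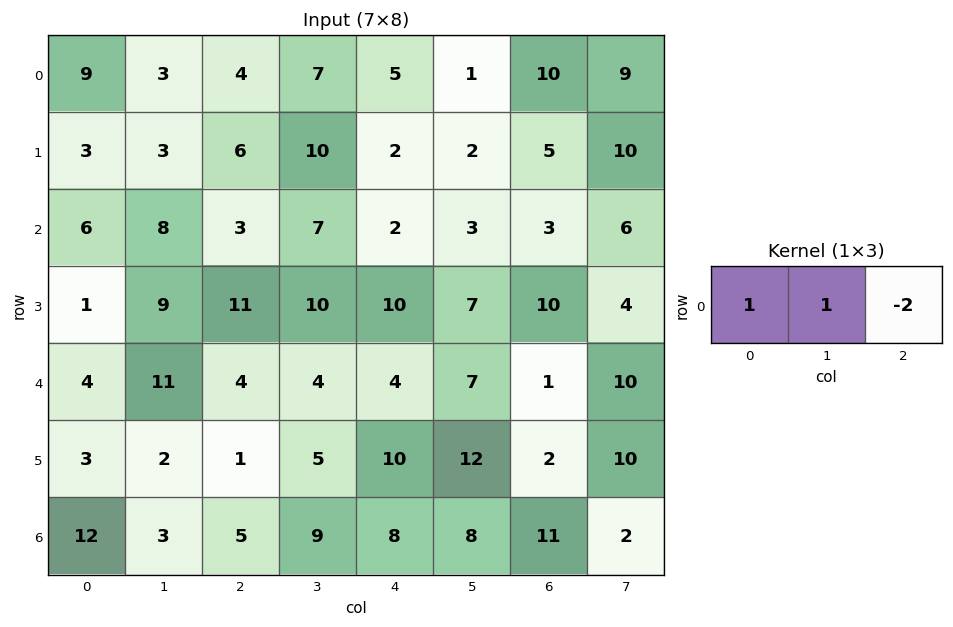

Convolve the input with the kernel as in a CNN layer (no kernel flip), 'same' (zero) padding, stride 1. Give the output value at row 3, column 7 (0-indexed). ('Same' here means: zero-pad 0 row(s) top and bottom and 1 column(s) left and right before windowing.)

14

The receptive field on the zero-padded input at this output position is [10 4 0]. Elementwise product with the kernel and sum: 10·1 + 4·1 + 0·-2.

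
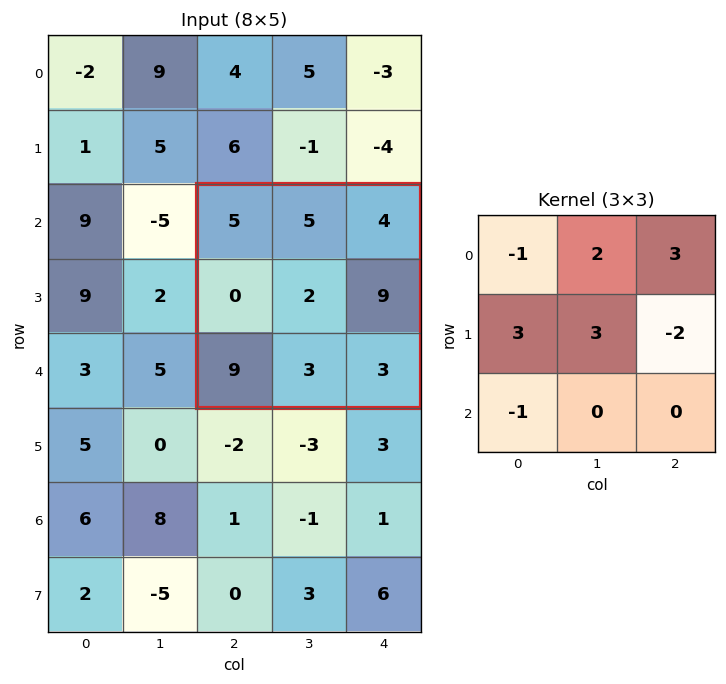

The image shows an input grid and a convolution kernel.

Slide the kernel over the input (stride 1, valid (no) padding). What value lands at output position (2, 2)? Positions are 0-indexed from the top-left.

-4

The receptive field on the input at this output position is [5 5 4 / 0 2 9 / 9 3 3]. Elementwise product with the kernel and sum: 5·-1 + 5·2 + 4·3 + 0·3 + 2·3 + 9·-2 + 9·-1.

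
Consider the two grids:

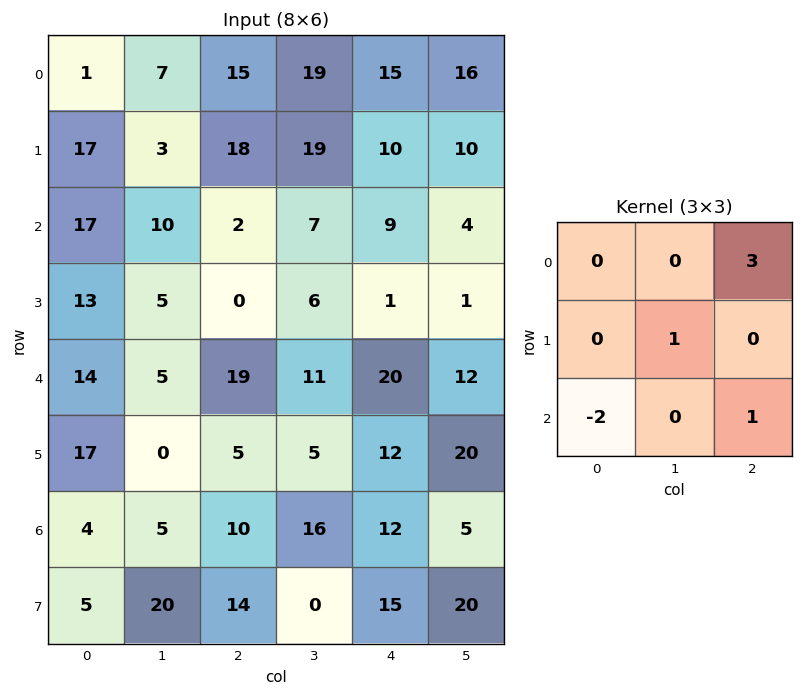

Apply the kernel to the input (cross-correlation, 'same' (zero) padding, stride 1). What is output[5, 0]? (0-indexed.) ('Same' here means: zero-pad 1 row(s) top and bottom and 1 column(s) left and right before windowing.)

The receptive field on the zero-padded input at this output position is [0 14 5 / 0 17 0 / 0 4 5]. Elementwise product with the kernel and sum: 5·3 + 17·1 + 0·-2 + 5·1.

37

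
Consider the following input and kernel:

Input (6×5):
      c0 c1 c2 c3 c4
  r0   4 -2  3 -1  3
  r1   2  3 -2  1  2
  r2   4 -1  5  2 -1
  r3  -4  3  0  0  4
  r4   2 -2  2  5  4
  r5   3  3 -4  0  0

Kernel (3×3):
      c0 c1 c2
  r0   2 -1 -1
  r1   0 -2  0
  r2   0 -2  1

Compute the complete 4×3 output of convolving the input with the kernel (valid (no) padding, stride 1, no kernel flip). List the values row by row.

8 -10 -3
-1 -3 -7
4 -8 3
-17 10 -14

Output[0,0]: The receptive field on the input at this output position is [4 -2 3 / 2 3 -2 / 4 -1 5]. Elementwise product with the kernel and sum: 4·2 + -2·-1 + 3·-1 + 3·-2 + -1·-2 + 5·1.
Output[0,1]: The receptive field on the input at this output position is [-2 3 -1 / 3 -2 1 / -1 5 2]. Elementwise product with the kernel and sum: -2·2 + 3·-1 + -1·-1 + -2·-2 + 5·-2 + 2·1.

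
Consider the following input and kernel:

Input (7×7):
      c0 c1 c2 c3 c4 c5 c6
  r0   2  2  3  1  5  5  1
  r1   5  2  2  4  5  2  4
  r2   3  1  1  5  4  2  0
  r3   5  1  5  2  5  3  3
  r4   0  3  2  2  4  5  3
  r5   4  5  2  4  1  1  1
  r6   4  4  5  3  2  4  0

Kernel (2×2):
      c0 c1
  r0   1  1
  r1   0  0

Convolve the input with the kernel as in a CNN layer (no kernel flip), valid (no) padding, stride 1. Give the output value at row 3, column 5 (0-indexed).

The receptive field on the input at this output position is [3 3 / 5 3]. Elementwise product with the kernel and sum: 3·1 + 3·1.

6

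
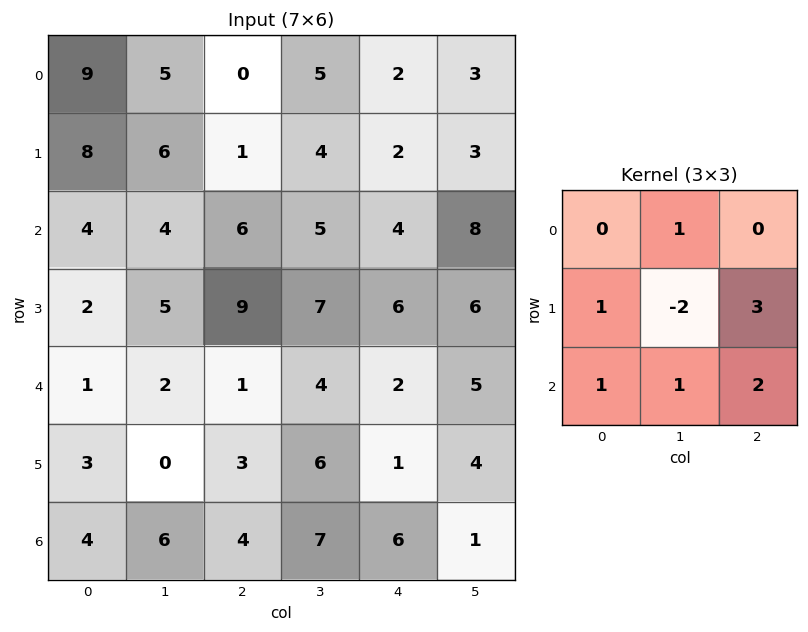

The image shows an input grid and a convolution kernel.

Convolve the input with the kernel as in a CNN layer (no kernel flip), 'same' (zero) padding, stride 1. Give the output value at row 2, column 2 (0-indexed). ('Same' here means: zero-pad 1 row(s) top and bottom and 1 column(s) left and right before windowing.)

36

The receptive field on the zero-padded input at this output position is [6 1 4 / 4 6 5 / 5 9 7]. Elementwise product with the kernel and sum: 1·1 + 4·1 + 6·-2 + 5·3 + 5·1 + 9·1 + 7·2.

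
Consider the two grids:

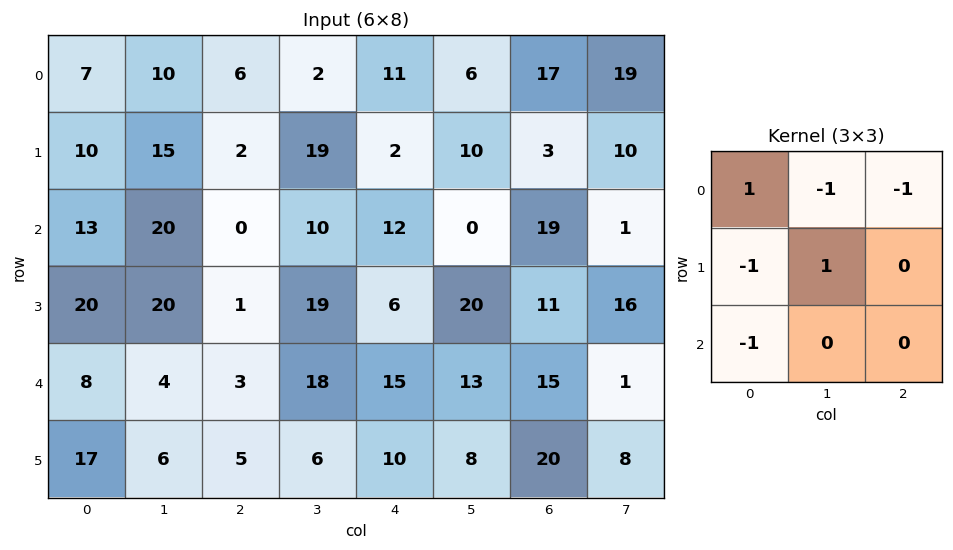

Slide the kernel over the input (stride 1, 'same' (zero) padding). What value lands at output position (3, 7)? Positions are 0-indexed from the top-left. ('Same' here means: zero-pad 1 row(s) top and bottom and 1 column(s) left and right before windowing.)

8

The receptive field on the zero-padded input at this output position is [19 1 0 / 11 16 0 / 15 1 0]. Elementwise product with the kernel and sum: 19·1 + 1·-1 + 0·-1 + 11·-1 + 16·1 + 15·-1.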